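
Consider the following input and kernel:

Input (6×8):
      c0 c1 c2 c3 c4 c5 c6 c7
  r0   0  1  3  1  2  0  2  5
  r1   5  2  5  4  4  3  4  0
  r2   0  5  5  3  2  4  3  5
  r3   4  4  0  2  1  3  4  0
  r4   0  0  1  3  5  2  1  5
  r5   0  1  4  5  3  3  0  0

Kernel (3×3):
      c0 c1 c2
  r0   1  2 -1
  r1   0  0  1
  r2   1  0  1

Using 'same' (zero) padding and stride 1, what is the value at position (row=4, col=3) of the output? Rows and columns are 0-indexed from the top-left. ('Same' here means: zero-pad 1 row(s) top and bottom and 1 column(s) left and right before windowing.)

The receptive field on the zero-padded input at this output position is [0 2 1 / 1 3 5 / 4 5 3]. Elementwise product with the kernel and sum: 0·1 + 2·2 + 1·-1 + 5·1 + 4·1 + 3·1.

15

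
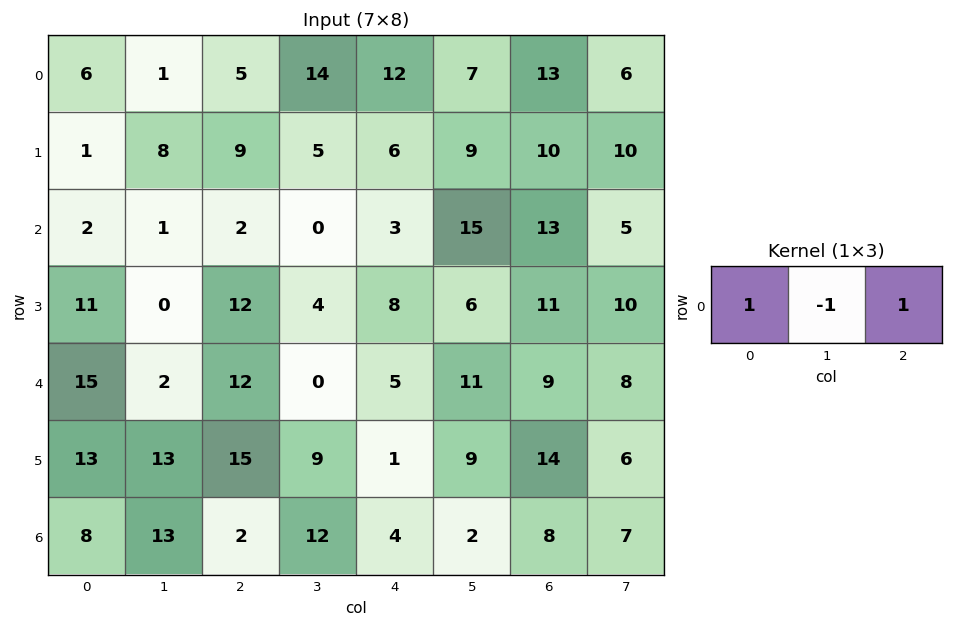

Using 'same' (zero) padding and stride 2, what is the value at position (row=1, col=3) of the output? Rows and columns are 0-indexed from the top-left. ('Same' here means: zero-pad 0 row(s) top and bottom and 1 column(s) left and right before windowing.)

The receptive field on the zero-padded input at this output position is [15 13 5]. Elementwise product with the kernel and sum: 15·1 + 13·-1 + 5·1.

7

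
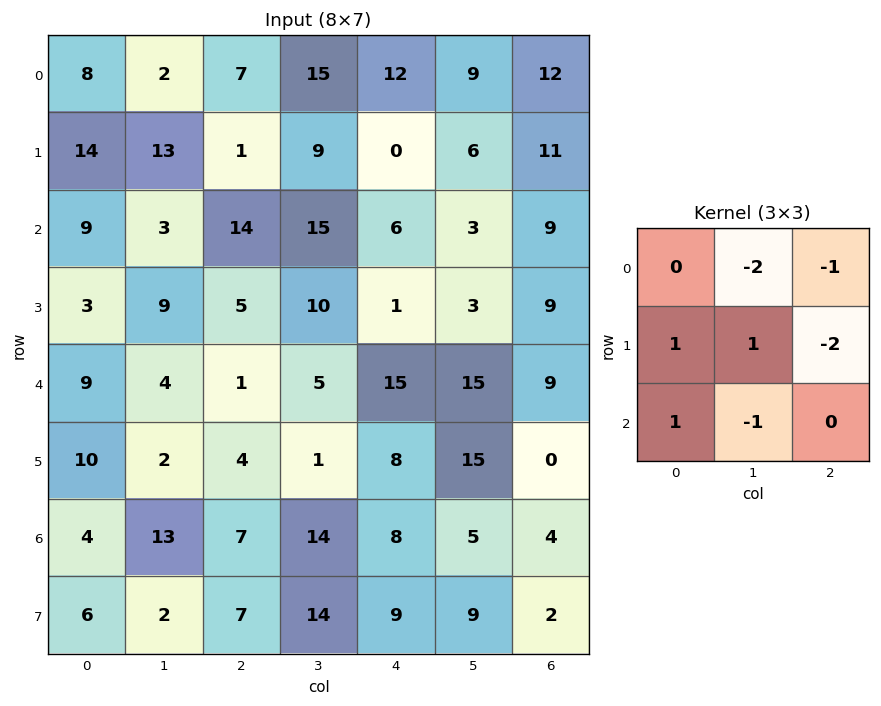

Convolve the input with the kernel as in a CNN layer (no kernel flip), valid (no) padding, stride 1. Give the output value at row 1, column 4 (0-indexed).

-34

The receptive field on the input at this output position is [0 6 11 / 6 3 9 / 1 3 9]. Elementwise product with the kernel and sum: 6·-2 + 11·-1 + 6·1 + 3·1 + 9·-2 + 1·1 + 3·-1.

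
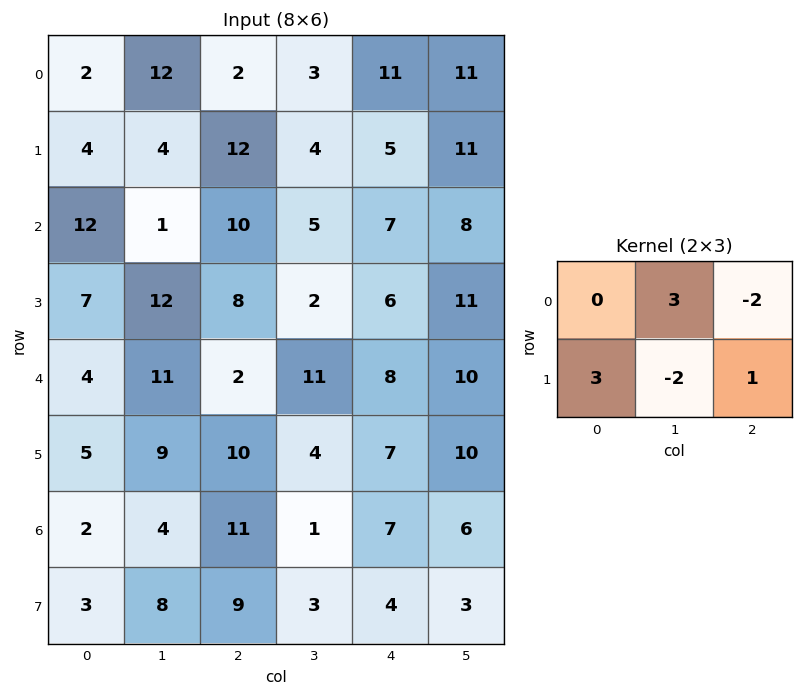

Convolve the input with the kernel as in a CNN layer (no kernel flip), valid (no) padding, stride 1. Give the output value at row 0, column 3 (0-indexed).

The receptive field on the input at this output position is [3 11 11 / 4 5 11]. Elementwise product with the kernel and sum: 11·3 + 11·-2 + 4·3 + 5·-2 + 11·1.

24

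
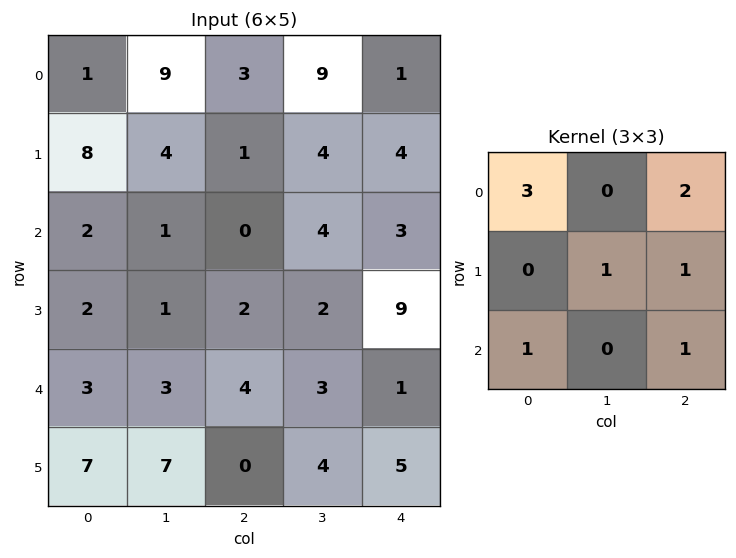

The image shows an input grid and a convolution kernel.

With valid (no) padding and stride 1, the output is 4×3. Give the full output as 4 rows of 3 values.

16 55 22
31 27 29
16 21 22
24 25 33

Output[0,0]: The receptive field on the input at this output position is [1 9 3 / 8 4 1 / 2 1 0]. Elementwise product with the kernel and sum: 1·3 + 3·2 + 4·1 + 1·1 + 2·1 + 0·1.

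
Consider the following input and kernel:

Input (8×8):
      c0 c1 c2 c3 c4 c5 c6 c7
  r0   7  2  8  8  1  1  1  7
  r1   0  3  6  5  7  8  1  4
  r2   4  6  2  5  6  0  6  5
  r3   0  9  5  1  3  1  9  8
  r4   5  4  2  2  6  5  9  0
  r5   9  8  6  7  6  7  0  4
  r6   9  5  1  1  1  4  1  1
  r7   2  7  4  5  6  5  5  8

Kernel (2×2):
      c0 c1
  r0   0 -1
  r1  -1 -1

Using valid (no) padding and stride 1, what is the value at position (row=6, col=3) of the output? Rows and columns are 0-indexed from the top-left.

The receptive field on the input at this output position is [1 1 / 5 6]. Elementwise product with the kernel and sum: 1·-1 + 5·-1 + 6·-1.

-12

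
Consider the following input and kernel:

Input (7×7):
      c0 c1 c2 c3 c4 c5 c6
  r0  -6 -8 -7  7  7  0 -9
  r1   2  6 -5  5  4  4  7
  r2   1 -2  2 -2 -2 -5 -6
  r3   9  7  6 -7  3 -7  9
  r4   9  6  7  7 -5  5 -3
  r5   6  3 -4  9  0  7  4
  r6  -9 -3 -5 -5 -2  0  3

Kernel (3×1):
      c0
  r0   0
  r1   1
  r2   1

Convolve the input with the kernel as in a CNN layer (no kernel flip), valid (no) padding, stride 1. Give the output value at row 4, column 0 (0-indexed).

-3

The receptive field on the input at this output position is [9 / 6 / -9]. Elementwise product with the kernel and sum: 6·1 + -9·1.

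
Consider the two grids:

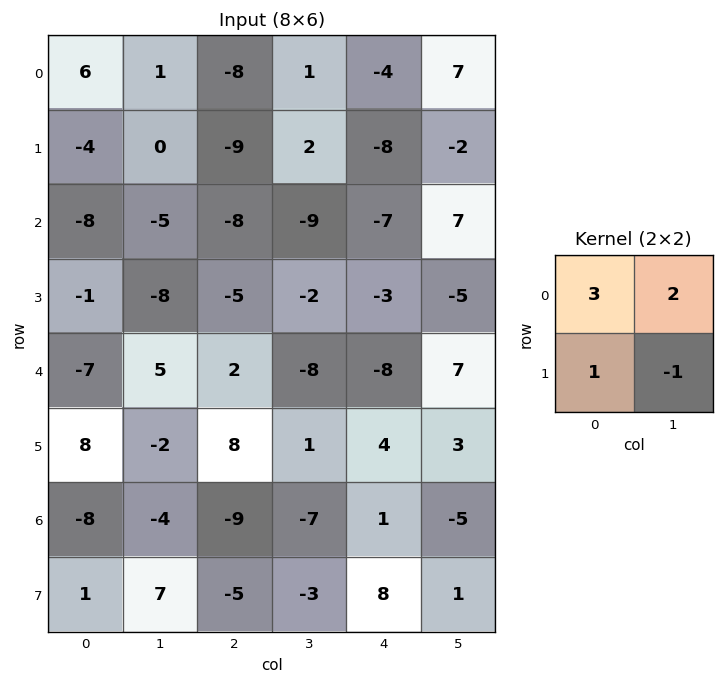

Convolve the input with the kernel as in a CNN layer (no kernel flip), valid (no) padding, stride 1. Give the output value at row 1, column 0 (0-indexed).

The receptive field on the input at this output position is [-4 0 / -8 -5]. Elementwise product with the kernel and sum: -4·3 + 0·2 + -8·1 + -5·-1.

-15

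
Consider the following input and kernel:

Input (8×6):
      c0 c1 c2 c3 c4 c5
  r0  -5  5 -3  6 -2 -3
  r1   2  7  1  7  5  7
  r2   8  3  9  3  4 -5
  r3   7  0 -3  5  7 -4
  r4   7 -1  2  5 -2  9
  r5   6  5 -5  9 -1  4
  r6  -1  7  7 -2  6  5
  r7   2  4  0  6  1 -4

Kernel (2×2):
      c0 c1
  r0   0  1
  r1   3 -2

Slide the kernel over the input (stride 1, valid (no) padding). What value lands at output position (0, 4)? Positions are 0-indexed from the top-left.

The receptive field on the input at this output position is [-2 -3 / 5 7]. Elementwise product with the kernel and sum: -3·1 + 5·3 + 7·-2.

-2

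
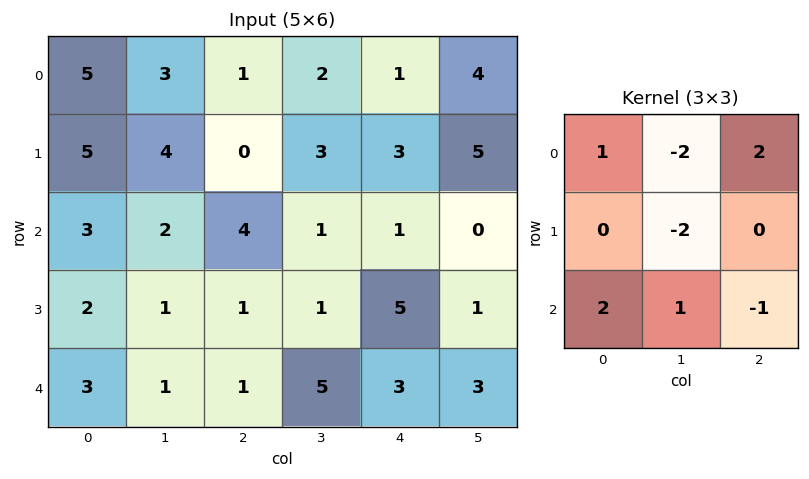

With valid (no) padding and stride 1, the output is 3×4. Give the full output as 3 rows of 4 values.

-3 12 1 5
-3 4 -4 11
11 -8 6 -1

Output[0,0]: The receptive field on the input at this output position is [5 3 1 / 5 4 0 / 3 2 4]. Elementwise product with the kernel and sum: 5·1 + 3·-2 + 1·2 + 4·-2 + 3·2 + 2·1 + 4·-1.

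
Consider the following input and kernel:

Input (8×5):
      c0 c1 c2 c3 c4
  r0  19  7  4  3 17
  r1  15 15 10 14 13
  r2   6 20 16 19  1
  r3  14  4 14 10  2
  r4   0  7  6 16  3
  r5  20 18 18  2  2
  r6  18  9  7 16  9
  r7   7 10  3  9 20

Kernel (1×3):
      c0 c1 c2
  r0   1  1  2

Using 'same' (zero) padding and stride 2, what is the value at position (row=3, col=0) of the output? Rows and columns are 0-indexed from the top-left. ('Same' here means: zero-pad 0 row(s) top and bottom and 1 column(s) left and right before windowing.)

The receptive field on the zero-padded input at this output position is [0 18 9]. Elementwise product with the kernel and sum: 0·1 + 18·1 + 9·2.

36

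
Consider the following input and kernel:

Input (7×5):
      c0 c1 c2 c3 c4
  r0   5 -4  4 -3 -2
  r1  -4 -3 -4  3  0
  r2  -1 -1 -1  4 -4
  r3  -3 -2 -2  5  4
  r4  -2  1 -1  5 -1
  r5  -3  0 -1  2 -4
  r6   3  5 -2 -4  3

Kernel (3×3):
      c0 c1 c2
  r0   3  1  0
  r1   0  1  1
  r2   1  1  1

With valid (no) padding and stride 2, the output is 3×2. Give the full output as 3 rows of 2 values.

Output[0,0]: The receptive field on the input at this output position is [5 -4 4 / -4 -3 -4 / -1 -1 -1]. Elementwise product with the kernel and sum: 5·3 + -4·1 + -3·1 + -4·1 + -1·1 + -1·1 + -1·1.

1 11
-10 13
0 -3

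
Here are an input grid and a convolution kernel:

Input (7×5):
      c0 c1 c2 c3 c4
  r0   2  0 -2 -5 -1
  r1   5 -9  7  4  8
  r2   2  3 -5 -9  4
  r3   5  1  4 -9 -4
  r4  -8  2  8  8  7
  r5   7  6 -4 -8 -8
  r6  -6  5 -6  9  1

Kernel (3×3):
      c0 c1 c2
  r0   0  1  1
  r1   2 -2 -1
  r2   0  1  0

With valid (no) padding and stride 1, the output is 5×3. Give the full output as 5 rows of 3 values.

22 -48 -17
2 40 7
4 -3 33
-17 -29 -28
21 38 40

Output[0,0]: The receptive field on the input at this output position is [2 0 -2 / 5 -9 7 / 2 3 -5]. Elementwise product with the kernel and sum: 0·1 + -2·1 + 5·2 + -9·-2 + 7·-1 + 3·1.
Output[0,1]: The receptive field on the input at this output position is [0 -2 -5 / -9 7 4 / 3 -5 -9]. Elementwise product with the kernel and sum: -2·1 + -5·1 + -9·2 + 7·-2 + 4·-1 + -5·1.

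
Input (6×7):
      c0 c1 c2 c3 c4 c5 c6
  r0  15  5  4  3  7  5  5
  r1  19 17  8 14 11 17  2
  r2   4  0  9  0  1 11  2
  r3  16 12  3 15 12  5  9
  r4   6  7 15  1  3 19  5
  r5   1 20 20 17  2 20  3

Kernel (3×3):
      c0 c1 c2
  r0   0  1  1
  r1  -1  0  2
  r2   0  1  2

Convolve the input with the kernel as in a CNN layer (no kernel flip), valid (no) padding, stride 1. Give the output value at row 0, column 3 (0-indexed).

The receptive field on the input at this output position is [3 7 5 / 14 11 17 / 0 1 11]. Elementwise product with the kernel and sum: 7·1 + 5·1 + 14·-1 + 17·2 + 1·1 + 11·2.

55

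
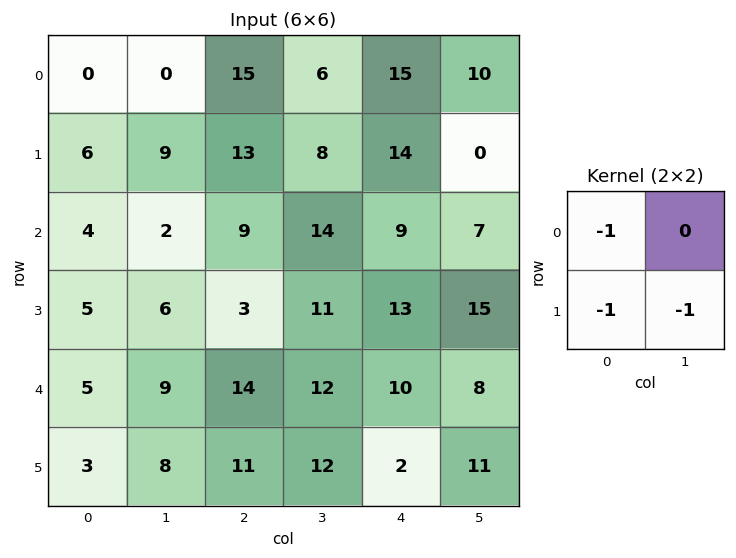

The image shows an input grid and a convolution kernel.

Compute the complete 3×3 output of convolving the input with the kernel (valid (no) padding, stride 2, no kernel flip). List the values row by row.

Output[0,0]: The receptive field on the input at this output position is [0 0 / 6 9]. Elementwise product with the kernel and sum: 0·-1 + 6·-1 + 9·-1.

-15 -36 -29
-15 -23 -37
-16 -37 -23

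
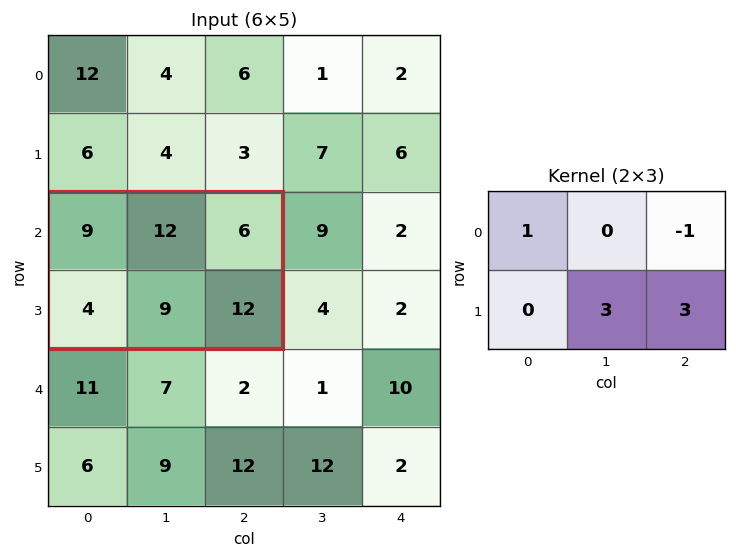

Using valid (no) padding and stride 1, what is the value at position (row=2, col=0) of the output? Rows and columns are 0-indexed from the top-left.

66

The receptive field on the input at this output position is [9 12 6 / 4 9 12]. Elementwise product with the kernel and sum: 9·1 + 6·-1 + 9·3 + 12·3.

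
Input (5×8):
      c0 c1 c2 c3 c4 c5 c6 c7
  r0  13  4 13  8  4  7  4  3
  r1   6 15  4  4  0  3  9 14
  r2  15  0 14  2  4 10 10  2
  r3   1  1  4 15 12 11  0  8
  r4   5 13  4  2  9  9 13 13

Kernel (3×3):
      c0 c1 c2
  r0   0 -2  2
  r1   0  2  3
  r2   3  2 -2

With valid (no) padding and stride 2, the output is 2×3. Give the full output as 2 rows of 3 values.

Output[0,0]: The receptive field on the input at this output position is [13 4 13 / 6 15 4 / 15 0 14]. Elementwise product with the kernel and sum: 4·-2 + 13·2 + 15·2 + 4·3 + 15·3 + 0·2 + 14·-2.
Output[0,1]: The receptive field on the input at this output position is [13 8 4 / 4 4 0 / 14 2 4]. Elementwise product with the kernel and sum: 8·-2 + 4·2 + 4·2 + 0·3 + 14·3 + 2·2 + 4·-2.

77 38 39
75 68 41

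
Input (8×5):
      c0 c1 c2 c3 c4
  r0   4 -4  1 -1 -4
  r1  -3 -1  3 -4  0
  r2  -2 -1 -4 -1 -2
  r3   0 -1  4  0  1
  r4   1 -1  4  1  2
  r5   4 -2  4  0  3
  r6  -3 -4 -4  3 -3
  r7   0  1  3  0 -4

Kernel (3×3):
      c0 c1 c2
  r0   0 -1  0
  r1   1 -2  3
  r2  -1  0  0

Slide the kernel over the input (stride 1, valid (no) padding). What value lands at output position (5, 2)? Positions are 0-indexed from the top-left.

The receptive field on the input at this output position is [4 0 3 / -4 3 -3 / 3 0 -4]. Elementwise product with the kernel and sum: 0·-1 + -4·1 + 3·-2 + -3·3 + 3·-1.

-22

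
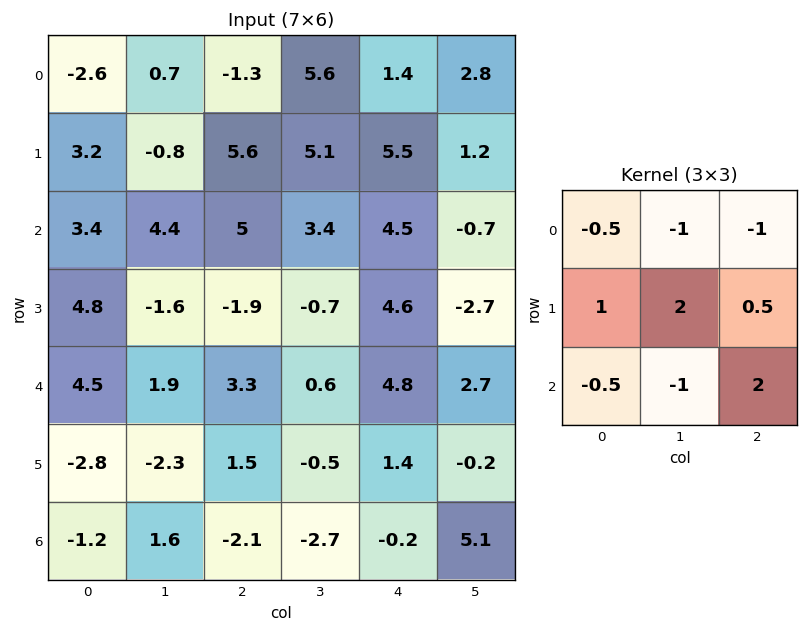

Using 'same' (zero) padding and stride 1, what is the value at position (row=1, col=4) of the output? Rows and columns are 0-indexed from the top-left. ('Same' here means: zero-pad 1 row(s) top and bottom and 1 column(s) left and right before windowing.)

2.1

The receptive field on the zero-padded input at this output position is [5.6 1.4 2.8 / 5.1 5.5 1.2 / 3.4 4.5 -0.7]. Elementwise product with the kernel and sum: 5.6·-0.5 + 1.4·-1 + 2.8·-1 + 5.1·1 + 5.5·2 + 1.2·0.5 + 3.4·-0.5 + 4.5·-1 + -0.7·2.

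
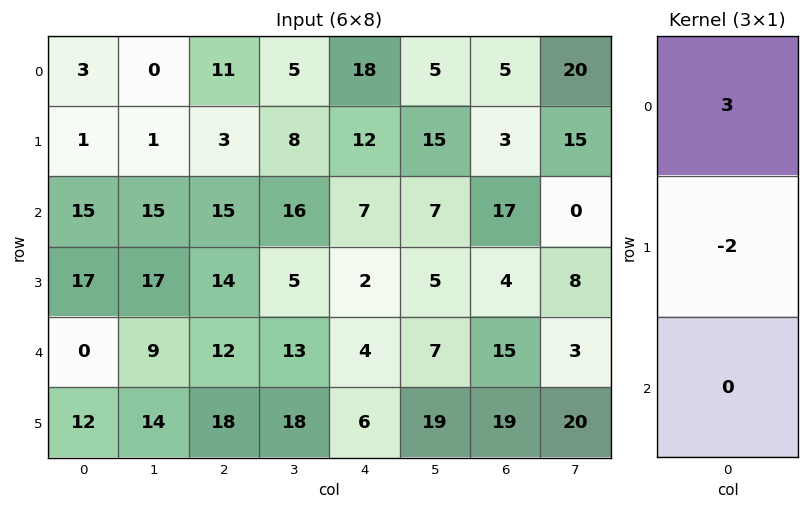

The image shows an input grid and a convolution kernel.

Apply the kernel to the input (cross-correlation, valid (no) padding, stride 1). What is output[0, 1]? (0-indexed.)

The receptive field on the input at this output position is [0 / 1 / 15]. Elementwise product with the kernel and sum: 0·3 + 1·-2.

-2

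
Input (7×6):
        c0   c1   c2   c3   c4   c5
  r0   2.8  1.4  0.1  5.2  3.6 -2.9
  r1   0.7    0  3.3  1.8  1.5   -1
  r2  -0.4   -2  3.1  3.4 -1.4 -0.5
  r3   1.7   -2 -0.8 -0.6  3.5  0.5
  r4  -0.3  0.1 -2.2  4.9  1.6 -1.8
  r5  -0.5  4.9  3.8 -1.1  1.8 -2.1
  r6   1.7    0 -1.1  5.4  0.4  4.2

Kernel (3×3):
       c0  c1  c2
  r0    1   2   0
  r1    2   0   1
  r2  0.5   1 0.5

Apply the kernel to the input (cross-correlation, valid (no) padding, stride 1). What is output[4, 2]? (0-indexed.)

The receptive field on the input at this output position is [-2.2 4.9 1.6 / 3.8 -1.1 1.8 / -1.1 5.4 0.4]. Elementwise product with the kernel and sum: -2.2·1 + 4.9·2 + 3.8·2 + 1.8·1 + -1.1·0.5 + 5.4·1 + 0.4·0.5.

22.05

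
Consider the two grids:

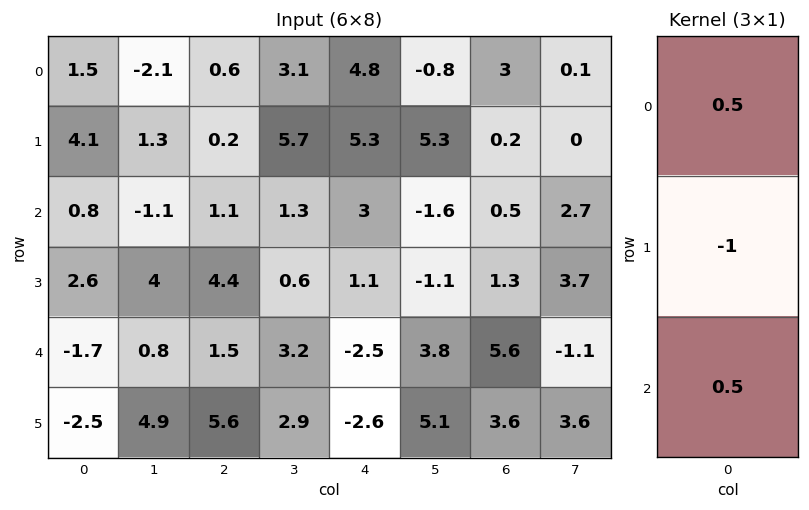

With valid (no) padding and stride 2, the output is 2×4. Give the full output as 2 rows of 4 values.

-2.95 0.65 -1.4 1.55
-3.05 -3.1 -0.85 1.75

Output[0,0]: The receptive field on the input at this output position is [1.5 / 4.1 / 0.8]. Elementwise product with the kernel and sum: 1.5·0.5 + 4.1·-1 + 0.8·0.5.
Output[0,1]: The receptive field on the input at this output position is [0.6 / 0.2 / 1.1]. Elementwise product with the kernel and sum: 0.6·0.5 + 0.2·-1 + 1.1·0.5.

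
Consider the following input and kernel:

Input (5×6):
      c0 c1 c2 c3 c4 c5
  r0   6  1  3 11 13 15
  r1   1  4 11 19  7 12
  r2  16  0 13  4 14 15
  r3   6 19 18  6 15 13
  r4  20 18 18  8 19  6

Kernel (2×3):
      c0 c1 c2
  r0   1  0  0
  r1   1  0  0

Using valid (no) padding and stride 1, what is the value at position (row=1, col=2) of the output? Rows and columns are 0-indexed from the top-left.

The receptive field on the input at this output position is [11 19 7 / 13 4 14]. Elementwise product with the kernel and sum: 11·1 + 13·1.

24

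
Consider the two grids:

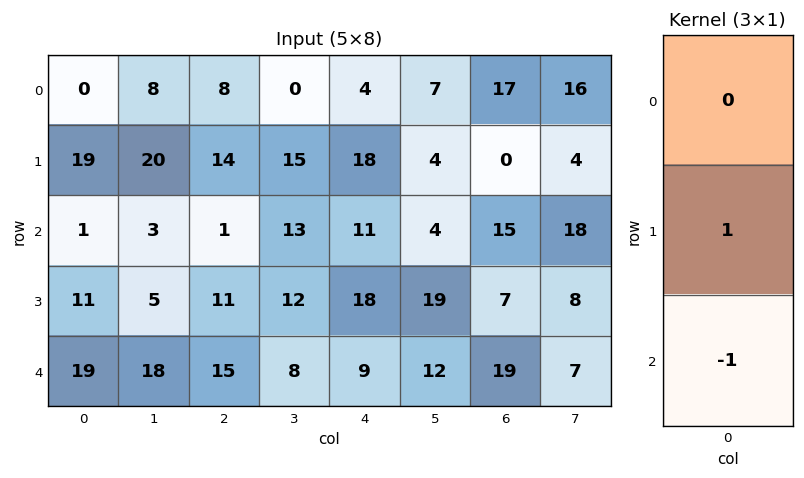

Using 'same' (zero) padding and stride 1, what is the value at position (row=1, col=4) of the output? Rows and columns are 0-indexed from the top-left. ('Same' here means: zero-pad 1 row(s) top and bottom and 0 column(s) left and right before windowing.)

7

The receptive field on the zero-padded input at this output position is [4 / 18 / 11]. Elementwise product with the kernel and sum: 18·1 + 11·-1.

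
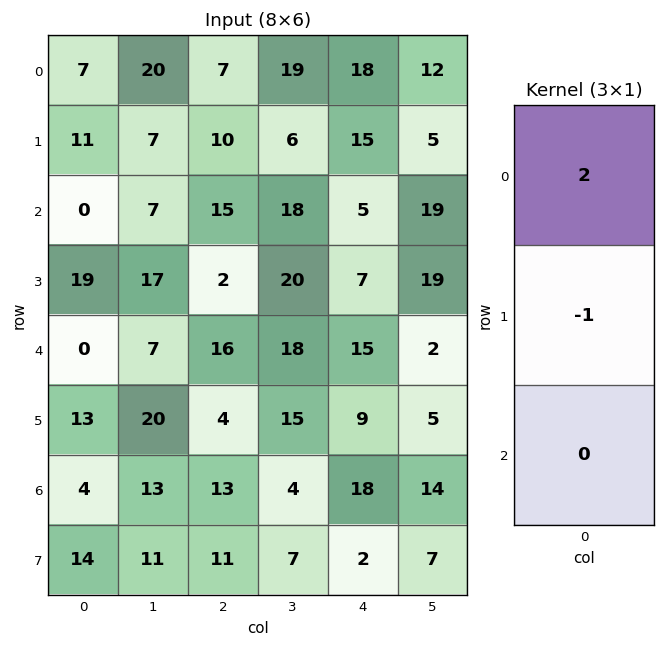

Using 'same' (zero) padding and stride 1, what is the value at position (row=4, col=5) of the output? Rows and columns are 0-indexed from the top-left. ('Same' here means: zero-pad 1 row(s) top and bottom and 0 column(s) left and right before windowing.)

36

The receptive field on the zero-padded input at this output position is [19 / 2 / 5]. Elementwise product with the kernel and sum: 19·2 + 2·-1.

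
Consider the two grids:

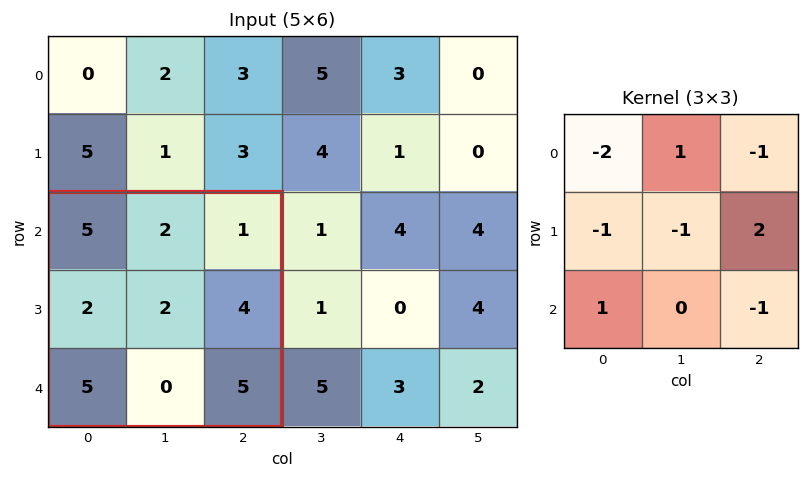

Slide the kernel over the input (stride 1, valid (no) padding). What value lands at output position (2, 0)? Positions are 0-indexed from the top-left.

The receptive field on the input at this output position is [5 2 1 / 2 2 4 / 5 0 5]. Elementwise product with the kernel and sum: 5·-2 + 2·1 + 1·-1 + 2·-1 + 2·-1 + 4·2 + 5·1 + 5·-1.

-5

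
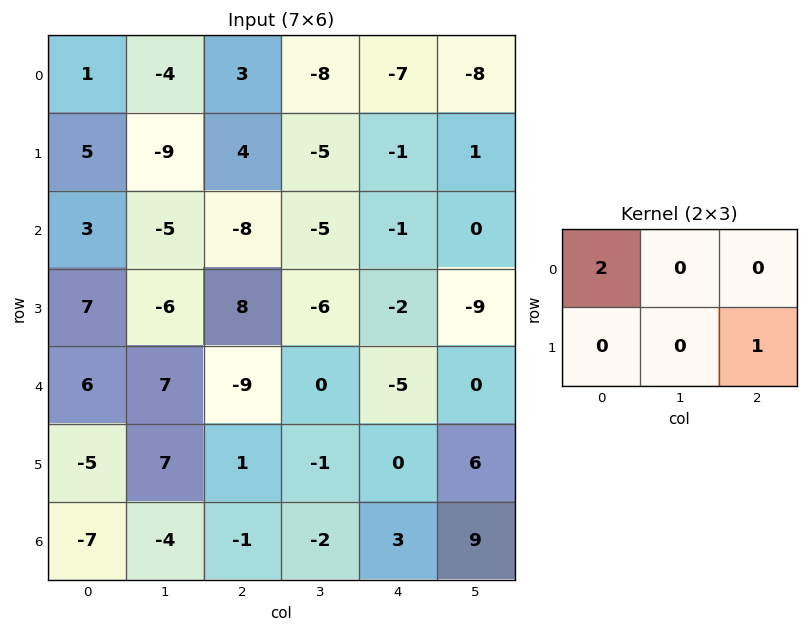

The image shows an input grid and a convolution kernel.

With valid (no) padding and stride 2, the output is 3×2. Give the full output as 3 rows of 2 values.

6 5
14 -18
13 -18

Output[0,0]: The receptive field on the input at this output position is [1 -4 3 / 5 -9 4]. Elementwise product with the kernel and sum: 1·2 + 4·1.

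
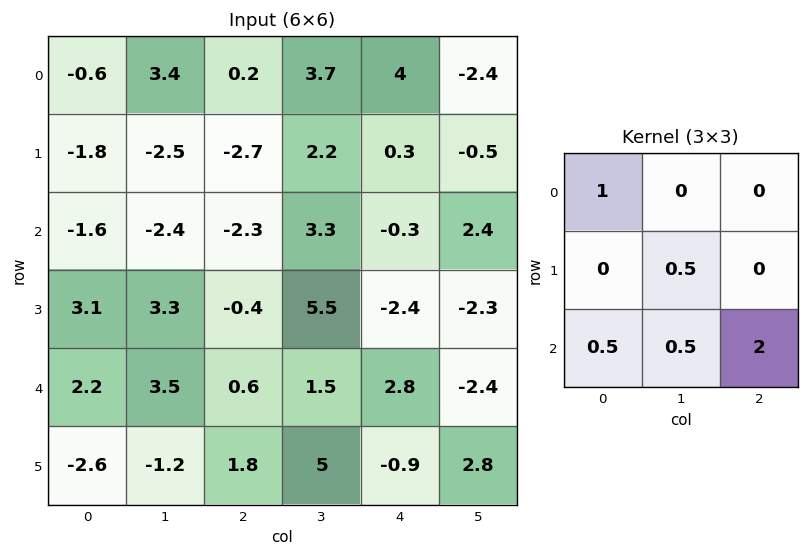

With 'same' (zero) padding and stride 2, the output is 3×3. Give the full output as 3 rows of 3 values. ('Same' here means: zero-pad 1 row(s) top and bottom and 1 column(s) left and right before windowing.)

-6.2 1.9 2.25
7.35 8.8 -1
-2.6 13.9 14.55

Output[0,0]: The receptive field on the zero-padded input at this output position is [0 0 0 / 0 -0.6 3.4 / 0 -1.8 -2.5]. Elementwise product with the kernel and sum: 0·1 + -0.6·0.5 + 0·0.5 + -1.8·0.5 + -2.5·2.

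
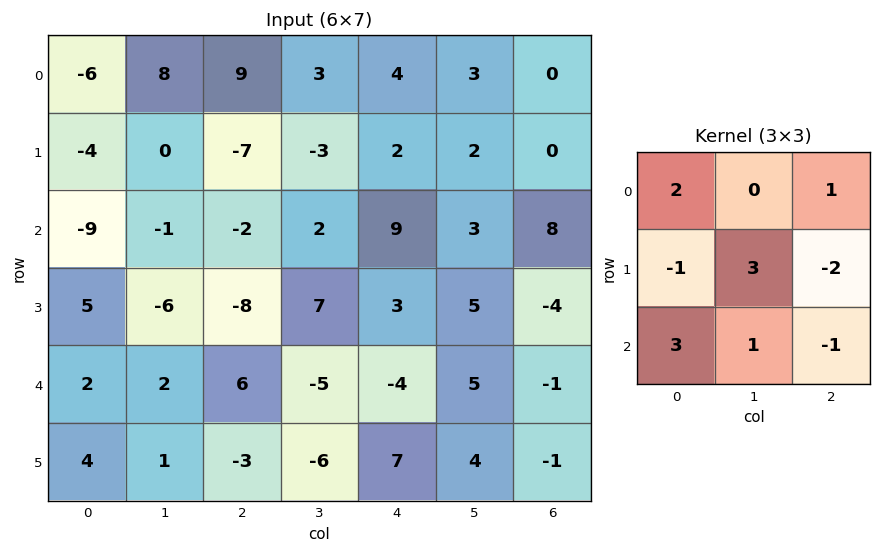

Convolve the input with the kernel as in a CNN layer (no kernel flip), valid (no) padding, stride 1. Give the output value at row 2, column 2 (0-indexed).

The receptive field on the input at this output position is [-2 2 9 / -8 7 3 / 6 -5 -4]. Elementwise product with the kernel and sum: -2·2 + 9·1 + -8·-1 + 7·3 + 3·-2 + 6·3 + -5·1 + -4·-1.

45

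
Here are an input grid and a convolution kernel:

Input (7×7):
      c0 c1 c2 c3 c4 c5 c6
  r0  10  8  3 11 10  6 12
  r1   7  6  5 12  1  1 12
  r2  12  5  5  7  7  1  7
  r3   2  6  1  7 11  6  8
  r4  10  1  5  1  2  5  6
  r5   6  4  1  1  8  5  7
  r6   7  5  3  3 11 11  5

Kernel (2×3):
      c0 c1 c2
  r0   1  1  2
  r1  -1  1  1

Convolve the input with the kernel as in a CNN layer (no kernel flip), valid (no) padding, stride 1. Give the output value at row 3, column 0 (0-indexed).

The receptive field on the input at this output position is [2 6 1 / 10 1 5]. Elementwise product with the kernel and sum: 2·1 + 6·1 + 1·2 + 10·-1 + 1·1 + 5·1.

6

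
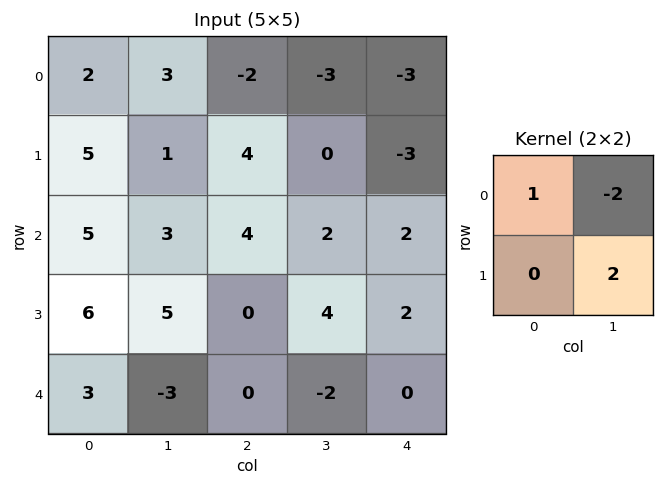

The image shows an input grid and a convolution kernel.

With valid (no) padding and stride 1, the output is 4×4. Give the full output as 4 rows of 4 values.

-2 15 4 -3
9 1 8 10
9 -5 8 2
-10 5 -12 0

Output[0,0]: The receptive field on the input at this output position is [2 3 / 5 1]. Elementwise product with the kernel and sum: 2·1 + 3·-2 + 1·2.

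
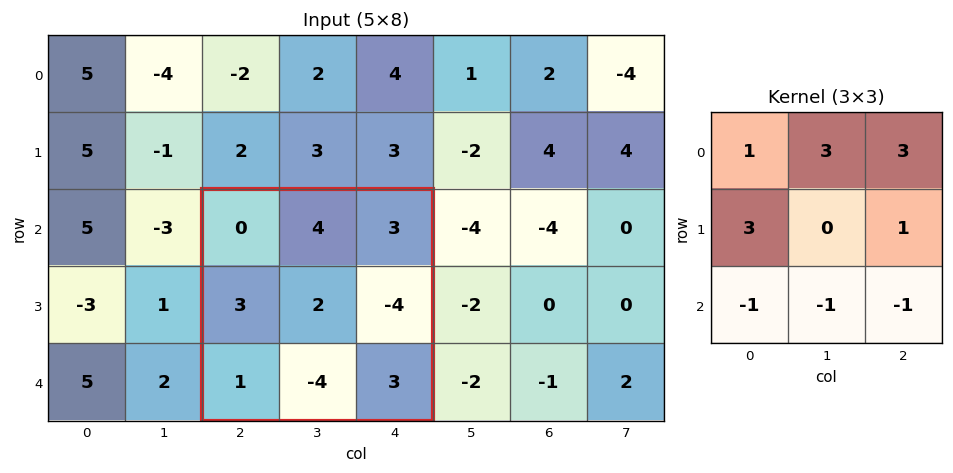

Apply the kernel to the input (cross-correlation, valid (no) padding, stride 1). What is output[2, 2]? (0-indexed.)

26

The receptive field on the input at this output position is [0 4 3 / 3 2 -4 / 1 -4 3]. Elementwise product with the kernel and sum: 0·1 + 4·3 + 3·3 + 3·3 + -4·1 + 1·-1 + -4·-1 + 3·-1.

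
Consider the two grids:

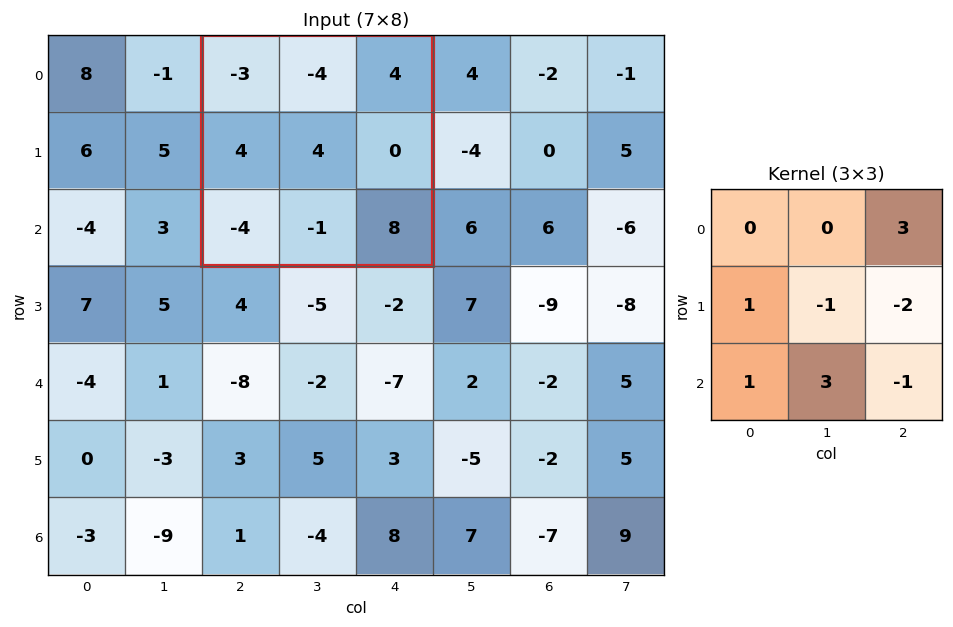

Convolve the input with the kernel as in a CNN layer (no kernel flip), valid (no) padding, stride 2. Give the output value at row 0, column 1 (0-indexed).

-3

The receptive field on the input at this output position is [-3 -4 4 / 4 4 0 / -4 -1 8]. Elementwise product with the kernel and sum: 4·3 + 4·1 + 4·-1 + 0·-2 + -4·1 + -1·3 + 8·-1.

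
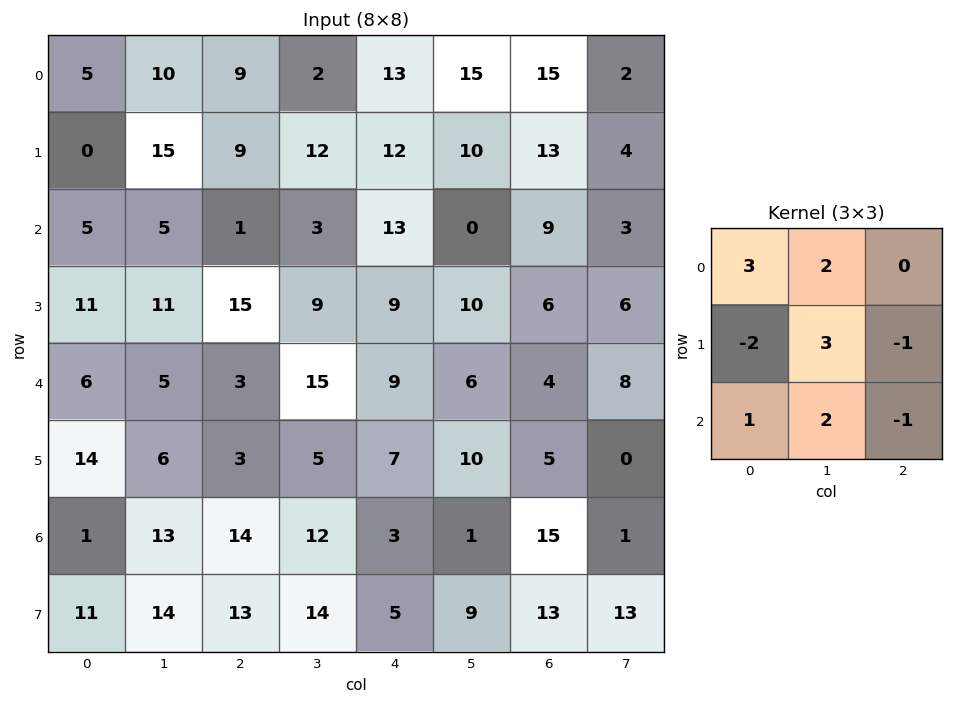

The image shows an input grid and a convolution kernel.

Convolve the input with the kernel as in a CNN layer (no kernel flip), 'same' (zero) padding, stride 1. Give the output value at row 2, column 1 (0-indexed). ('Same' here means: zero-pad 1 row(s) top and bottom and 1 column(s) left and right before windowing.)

The receptive field on the zero-padded input at this output position is [0 15 9 / 5 5 1 / 11 11 15]. Elementwise product with the kernel and sum: 0·3 + 15·2 + 5·-2 + 5·3 + 1·-1 + 11·1 + 11·2 + 15·-1.

52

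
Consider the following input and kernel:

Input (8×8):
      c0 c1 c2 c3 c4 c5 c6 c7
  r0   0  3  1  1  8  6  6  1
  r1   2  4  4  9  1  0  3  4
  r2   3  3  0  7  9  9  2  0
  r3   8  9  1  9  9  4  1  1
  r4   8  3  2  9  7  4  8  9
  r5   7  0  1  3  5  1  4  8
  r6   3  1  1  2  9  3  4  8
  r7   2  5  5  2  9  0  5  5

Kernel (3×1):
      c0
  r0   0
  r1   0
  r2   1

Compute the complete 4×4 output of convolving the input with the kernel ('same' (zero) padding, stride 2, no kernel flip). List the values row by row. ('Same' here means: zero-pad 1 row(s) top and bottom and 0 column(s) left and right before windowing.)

2 4 1 3
8 1 9 1
7 1 5 4
2 5 9 5

Output[0,0]: The receptive field on the zero-padded input at this output position is [0 / 0 / 2]. Elementwise product with the kernel and sum: 2·1.
Output[0,1]: The receptive field on the zero-padded input at this output position is [0 / 1 / 4]. Elementwise product with the kernel and sum: 4·1.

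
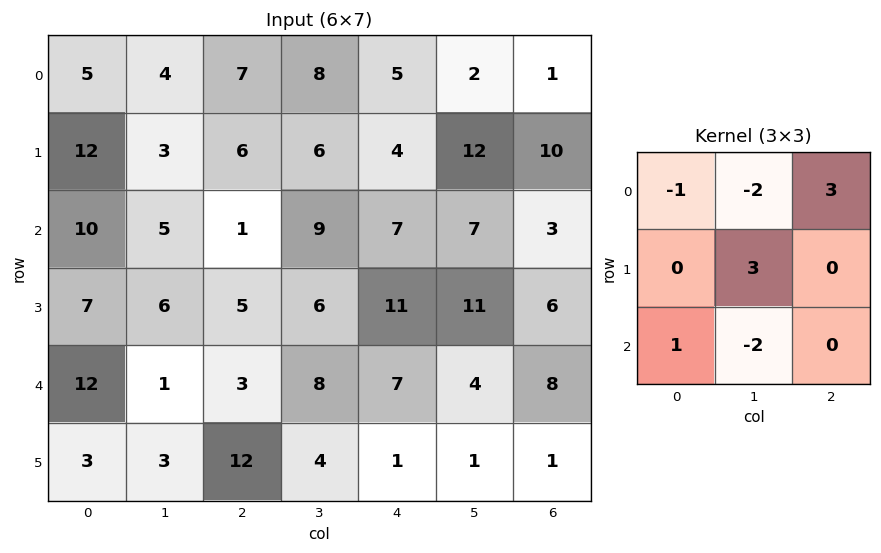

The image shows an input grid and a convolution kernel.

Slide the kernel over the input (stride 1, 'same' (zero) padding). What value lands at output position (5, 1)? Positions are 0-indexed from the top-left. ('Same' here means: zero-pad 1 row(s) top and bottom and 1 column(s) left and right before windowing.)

The receptive field on the zero-padded input at this output position is [12 1 3 / 3 3 12 / 0 0 0]. Elementwise product with the kernel and sum: 12·-1 + 1·-2 + 3·3 + 3·3 + 0·1 + 0·-2.

4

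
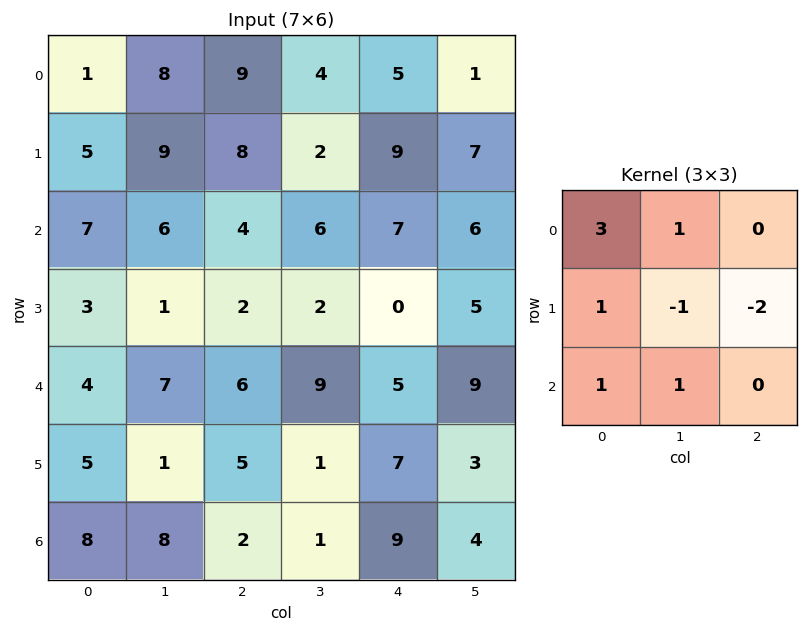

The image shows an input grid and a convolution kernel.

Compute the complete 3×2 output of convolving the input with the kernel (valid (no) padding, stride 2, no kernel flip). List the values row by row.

Output[0,0]: The receptive field on the input at this output position is [1 8 9 / 5 9 8 / 7 6 4]. Elementwise product with the kernel and sum: 1·3 + 8·1 + 5·1 + 9·-1 + 8·-2 + 7·1 + 6·1.
Output[0,1]: The receptive field on the input at this output position is [9 4 5 / 8 2 9 / 4 6 7]. Elementwise product with the kernel and sum: 9·3 + 4·1 + 8·1 + 2·-1 + 9·-2 + 4·1 + 6·1.

4 29
36 33
29 20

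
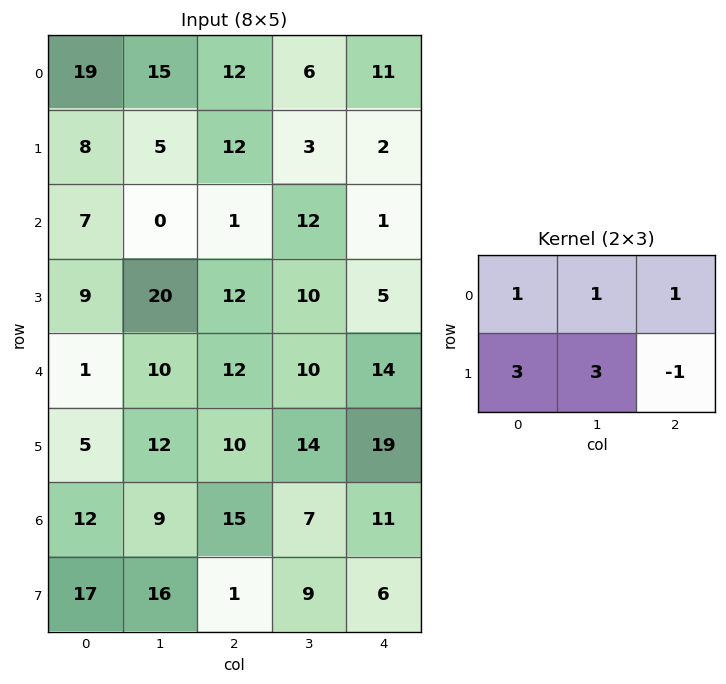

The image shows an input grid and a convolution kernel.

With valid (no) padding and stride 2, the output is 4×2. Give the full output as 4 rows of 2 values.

73 72
83 75
64 89
134 57

Output[0,0]: The receptive field on the input at this output position is [19 15 12 / 8 5 12]. Elementwise product with the kernel and sum: 19·1 + 15·1 + 12·1 + 8·3 + 5·3 + 12·-1.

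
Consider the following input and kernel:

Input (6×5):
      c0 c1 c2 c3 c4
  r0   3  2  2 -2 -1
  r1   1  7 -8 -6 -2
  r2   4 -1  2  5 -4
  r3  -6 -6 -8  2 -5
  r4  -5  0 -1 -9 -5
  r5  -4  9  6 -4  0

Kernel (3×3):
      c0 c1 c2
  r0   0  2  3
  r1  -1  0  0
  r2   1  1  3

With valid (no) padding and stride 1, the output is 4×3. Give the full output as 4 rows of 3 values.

Output[0,0]: The receptive field on the input at this output position is [3 2 2 / 1 7 -8 / 4 -1 2]. Elementwise product with the kernel and sum: 2·2 + 2·3 + 1·-1 + 4·1 + -1·1 + 2·3.
Output[0,1]: The receptive field on the input at this output position is [2 2 -2 / 7 -8 -6 / -1 2 5]. Elementwise product with the kernel and sum: 2·2 + -2·3 + 7·-1 + -1·1 + 2·1 + 5·3.

18 7 -4
-50 -41 -41
2 -3 -19
-8 -7 -8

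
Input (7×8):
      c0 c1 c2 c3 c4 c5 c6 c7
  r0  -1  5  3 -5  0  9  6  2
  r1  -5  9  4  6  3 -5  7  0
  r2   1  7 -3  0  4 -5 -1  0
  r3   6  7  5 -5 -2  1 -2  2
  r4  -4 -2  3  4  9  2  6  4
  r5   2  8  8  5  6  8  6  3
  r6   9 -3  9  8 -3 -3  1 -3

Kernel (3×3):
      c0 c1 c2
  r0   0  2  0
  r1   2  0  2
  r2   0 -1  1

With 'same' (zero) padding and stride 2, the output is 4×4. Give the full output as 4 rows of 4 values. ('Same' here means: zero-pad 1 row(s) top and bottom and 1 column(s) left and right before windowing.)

24 2 0 15
5 12 -1 8
14 11 10 5
-2 26 22 0

Output[0,0]: The receptive field on the zero-padded input at this output position is [0 0 0 / 0 -1 5 / 0 -5 9]. Elementwise product with the kernel and sum: 0·2 + 0·2 + 5·2 + -5·-1 + 9·1.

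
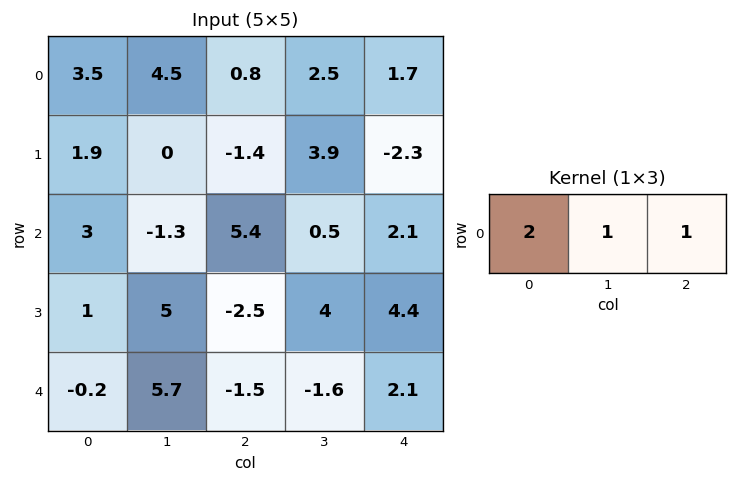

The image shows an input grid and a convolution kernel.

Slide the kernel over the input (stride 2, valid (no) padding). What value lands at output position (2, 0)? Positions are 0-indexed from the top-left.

3.8

The receptive field on the input at this output position is [-0.2 5.7 -1.5]. Elementwise product with the kernel and sum: -0.2·2 + 5.7·1 + -1.5·1.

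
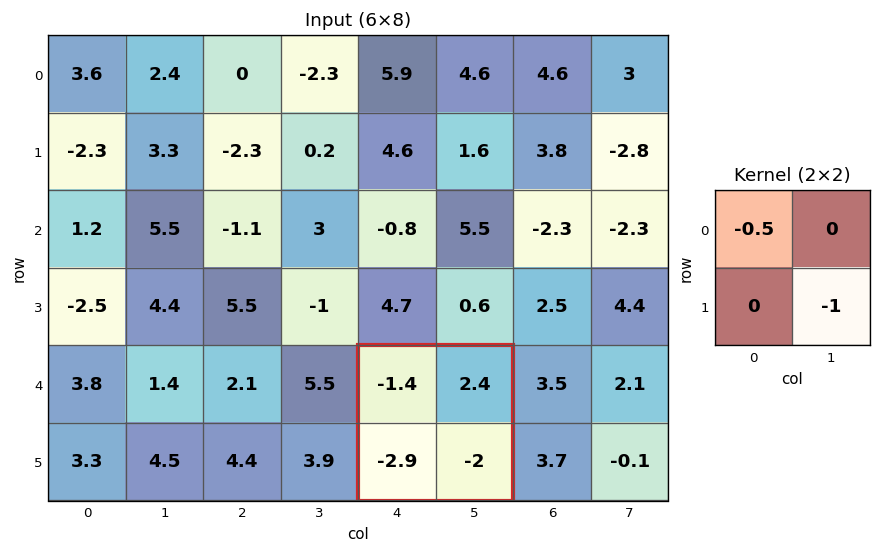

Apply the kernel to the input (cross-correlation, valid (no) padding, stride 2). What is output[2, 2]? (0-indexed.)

2.7

The receptive field on the input at this output position is [-1.4 2.4 / -2.9 -2]. Elementwise product with the kernel and sum: -1.4·-0.5 + -2·-1.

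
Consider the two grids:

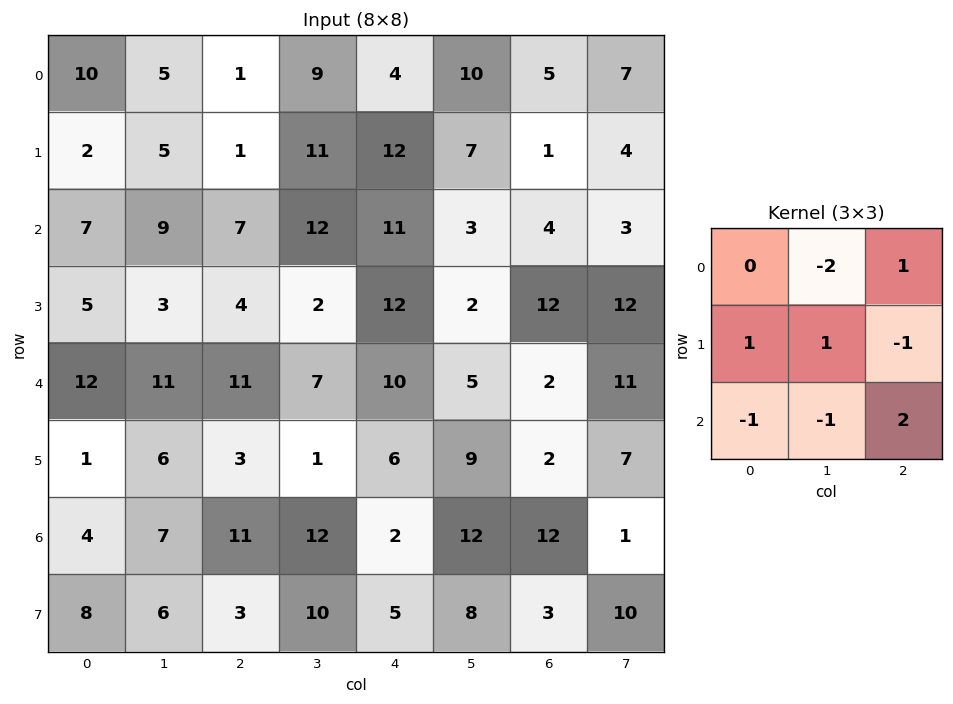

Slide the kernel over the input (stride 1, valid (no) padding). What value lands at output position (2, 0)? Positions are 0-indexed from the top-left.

The receptive field on the input at this output position is [7 9 7 / 5 3 4 / 12 11 11]. Elementwise product with the kernel and sum: 9·-2 + 7·1 + 5·1 + 3·1 + 4·-1 + 12·-1 + 11·-1 + 11·2.

-8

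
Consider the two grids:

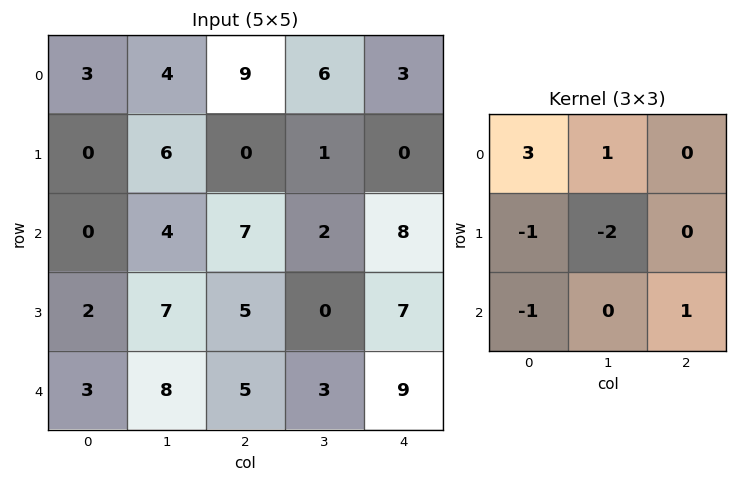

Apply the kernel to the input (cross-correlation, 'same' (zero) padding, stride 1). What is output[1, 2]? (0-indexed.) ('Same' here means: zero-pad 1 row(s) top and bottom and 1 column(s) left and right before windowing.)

The receptive field on the zero-padded input at this output position is [4 9 6 / 6 0 1 / 4 7 2]. Elementwise product with the kernel and sum: 4·3 + 9·1 + 6·-1 + 0·-2 + 4·-1 + 2·1.

13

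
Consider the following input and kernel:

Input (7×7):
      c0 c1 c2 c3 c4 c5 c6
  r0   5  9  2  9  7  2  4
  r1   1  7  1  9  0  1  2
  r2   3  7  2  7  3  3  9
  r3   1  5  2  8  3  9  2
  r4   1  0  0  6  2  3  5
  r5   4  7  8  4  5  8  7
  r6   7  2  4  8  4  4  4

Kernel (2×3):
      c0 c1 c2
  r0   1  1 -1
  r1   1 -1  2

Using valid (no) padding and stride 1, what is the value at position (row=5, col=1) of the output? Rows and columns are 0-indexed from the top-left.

25

The receptive field on the input at this output position is [7 8 4 / 2 4 8]. Elementwise product with the kernel and sum: 7·1 + 8·1 + 4·-1 + 2·1 + 4·-1 + 8·2.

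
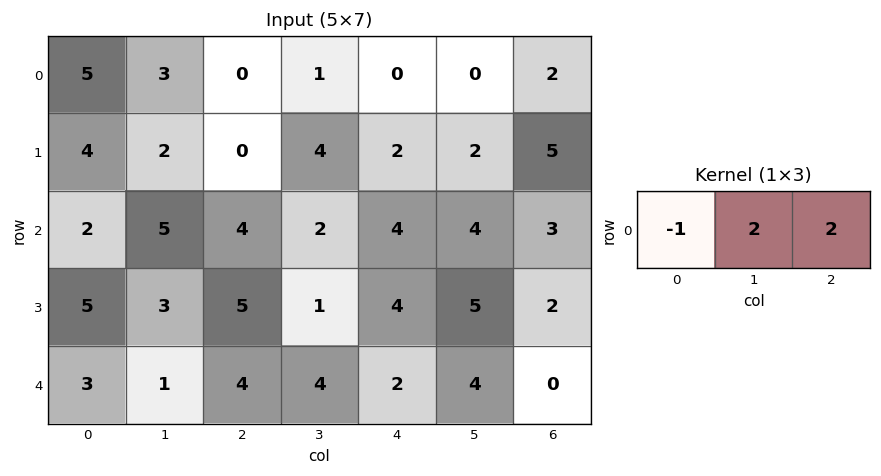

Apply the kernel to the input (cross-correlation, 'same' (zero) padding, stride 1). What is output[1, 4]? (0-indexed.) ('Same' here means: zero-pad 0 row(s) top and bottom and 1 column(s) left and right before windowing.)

4

The receptive field on the zero-padded input at this output position is [4 2 2]. Elementwise product with the kernel and sum: 4·-1 + 2·2 + 2·2.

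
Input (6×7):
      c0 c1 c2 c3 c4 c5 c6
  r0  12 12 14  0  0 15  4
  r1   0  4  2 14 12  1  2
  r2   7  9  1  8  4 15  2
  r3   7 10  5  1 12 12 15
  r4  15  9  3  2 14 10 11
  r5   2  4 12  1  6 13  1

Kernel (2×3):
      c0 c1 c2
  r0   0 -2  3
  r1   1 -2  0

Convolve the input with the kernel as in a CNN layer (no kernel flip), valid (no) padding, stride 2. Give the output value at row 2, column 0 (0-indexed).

The receptive field on the input at this output position is [15 9 3 / 2 4 12]. Elementwise product with the kernel and sum: 9·-2 + 3·3 + 2·1 + 4·-2.

-15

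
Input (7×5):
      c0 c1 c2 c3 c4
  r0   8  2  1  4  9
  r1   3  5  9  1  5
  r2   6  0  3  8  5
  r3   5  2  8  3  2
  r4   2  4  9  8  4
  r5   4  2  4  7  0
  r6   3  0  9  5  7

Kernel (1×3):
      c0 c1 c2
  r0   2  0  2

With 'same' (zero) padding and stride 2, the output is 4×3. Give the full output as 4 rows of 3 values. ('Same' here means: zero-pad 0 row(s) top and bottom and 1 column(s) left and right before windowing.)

4 12 8
0 16 16
8 24 16
0 10 10

Output[0,0]: The receptive field on the zero-padded input at this output position is [0 8 2]. Elementwise product with the kernel and sum: 0·2 + 2·2.
Output[0,1]: The receptive field on the zero-padded input at this output position is [2 1 4]. Elementwise product with the kernel and sum: 2·2 + 4·2.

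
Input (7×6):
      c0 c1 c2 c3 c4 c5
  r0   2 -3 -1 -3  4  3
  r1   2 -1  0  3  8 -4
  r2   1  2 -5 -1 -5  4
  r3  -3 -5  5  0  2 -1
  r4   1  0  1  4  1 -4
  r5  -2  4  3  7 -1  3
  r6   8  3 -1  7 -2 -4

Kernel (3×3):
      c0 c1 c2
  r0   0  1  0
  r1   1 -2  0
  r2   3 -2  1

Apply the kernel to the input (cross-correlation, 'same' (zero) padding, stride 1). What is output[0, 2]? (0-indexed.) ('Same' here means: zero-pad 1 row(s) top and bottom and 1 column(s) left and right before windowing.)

The receptive field on the zero-padded input at this output position is [0 0 0 / -3 -1 -3 / -1 0 3]. Elementwise product with the kernel and sum: 0·1 + -3·1 + -1·-2 + -1·3 + 0·-2 + 3·1.

-1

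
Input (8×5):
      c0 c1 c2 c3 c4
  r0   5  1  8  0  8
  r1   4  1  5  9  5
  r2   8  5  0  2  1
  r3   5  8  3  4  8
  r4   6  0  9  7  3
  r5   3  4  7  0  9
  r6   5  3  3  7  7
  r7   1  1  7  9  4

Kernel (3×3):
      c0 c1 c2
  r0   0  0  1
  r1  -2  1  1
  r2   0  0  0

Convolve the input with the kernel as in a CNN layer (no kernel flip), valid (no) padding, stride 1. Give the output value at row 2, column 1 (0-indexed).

The receptive field on the input at this output position is [5 0 2 / 8 3 4 / 0 9 7]. Elementwise product with the kernel and sum: 2·1 + 8·-2 + 3·1 + 4·1.

-7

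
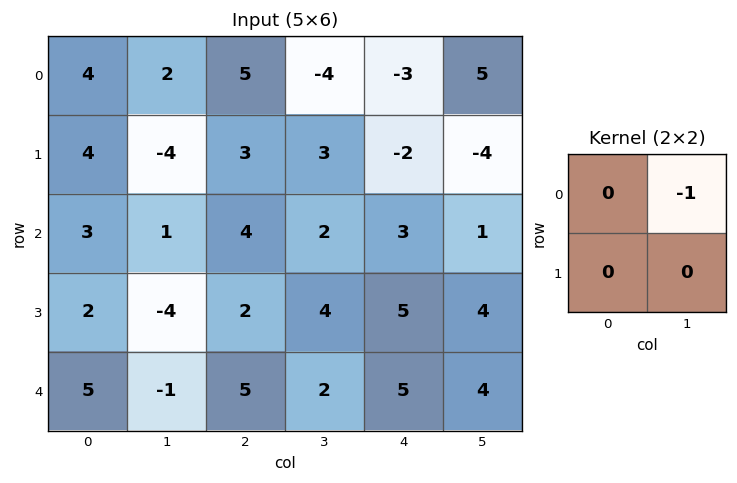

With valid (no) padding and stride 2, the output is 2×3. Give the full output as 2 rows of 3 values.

-2 4 -5
-1 -2 -1

Output[0,0]: The receptive field on the input at this output position is [4 2 / 4 -4]. Elementwise product with the kernel and sum: 2·-1.
Output[0,1]: The receptive field on the input at this output position is [5 -4 / 3 3]. Elementwise product with the kernel and sum: -4·-1.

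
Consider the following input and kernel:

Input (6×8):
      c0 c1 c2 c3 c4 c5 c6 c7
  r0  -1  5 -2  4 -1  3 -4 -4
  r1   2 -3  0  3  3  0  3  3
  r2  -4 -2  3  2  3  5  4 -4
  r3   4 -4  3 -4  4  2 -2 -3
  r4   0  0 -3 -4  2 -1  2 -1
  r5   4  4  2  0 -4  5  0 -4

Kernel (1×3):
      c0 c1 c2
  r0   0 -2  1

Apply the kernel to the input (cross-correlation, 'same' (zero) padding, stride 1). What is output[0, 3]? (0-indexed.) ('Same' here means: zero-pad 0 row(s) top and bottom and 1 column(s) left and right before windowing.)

The receptive field on the zero-padded input at this output position is [-2 4 -1]. Elementwise product with the kernel and sum: 4·-2 + -1·1.

-9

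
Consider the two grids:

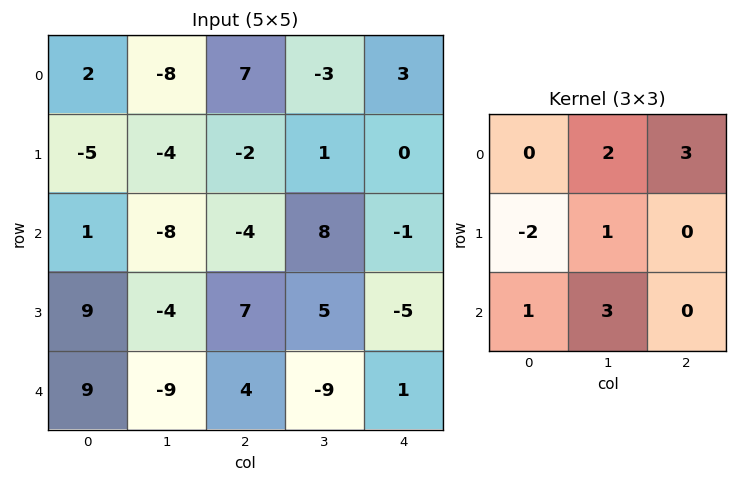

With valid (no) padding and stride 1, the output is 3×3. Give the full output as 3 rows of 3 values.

-12 -9 28
-27 28 40
-68 34 -19

Output[0,0]: The receptive field on the input at this output position is [2 -8 7 / -5 -4 -2 / 1 -8 -4]. Elementwise product with the kernel and sum: -8·2 + 7·3 + -5·-2 + -4·1 + 1·1 + -8·3.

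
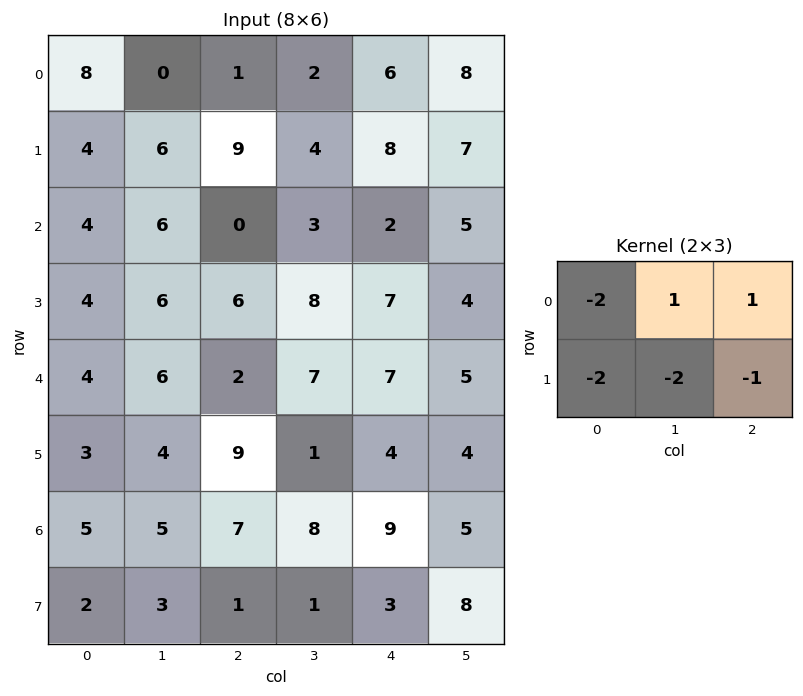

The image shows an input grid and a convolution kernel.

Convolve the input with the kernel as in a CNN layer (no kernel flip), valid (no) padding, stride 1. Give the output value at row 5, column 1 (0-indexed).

The receptive field on the input at this output position is [4 9 1 / 5 7 8]. Elementwise product with the kernel and sum: 4·-2 + 9·1 + 1·1 + 5·-2 + 7·-2 + 8·-1.

-30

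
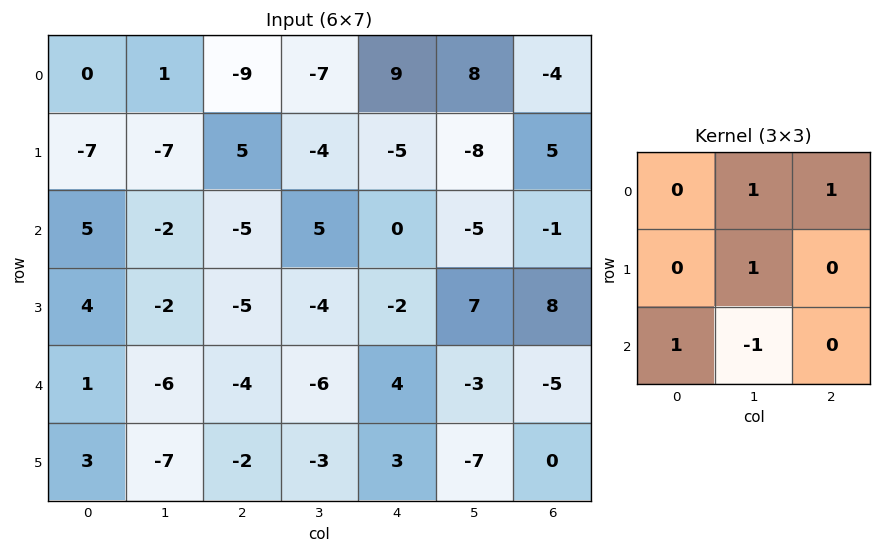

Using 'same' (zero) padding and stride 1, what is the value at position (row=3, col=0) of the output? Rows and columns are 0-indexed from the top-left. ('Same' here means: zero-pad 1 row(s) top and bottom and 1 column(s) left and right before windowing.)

6

The receptive field on the zero-padded input at this output position is [0 5 -2 / 0 4 -2 / 0 1 -6]. Elementwise product with the kernel and sum: 5·1 + -2·1 + 4·1 + 0·1 + 1·-1.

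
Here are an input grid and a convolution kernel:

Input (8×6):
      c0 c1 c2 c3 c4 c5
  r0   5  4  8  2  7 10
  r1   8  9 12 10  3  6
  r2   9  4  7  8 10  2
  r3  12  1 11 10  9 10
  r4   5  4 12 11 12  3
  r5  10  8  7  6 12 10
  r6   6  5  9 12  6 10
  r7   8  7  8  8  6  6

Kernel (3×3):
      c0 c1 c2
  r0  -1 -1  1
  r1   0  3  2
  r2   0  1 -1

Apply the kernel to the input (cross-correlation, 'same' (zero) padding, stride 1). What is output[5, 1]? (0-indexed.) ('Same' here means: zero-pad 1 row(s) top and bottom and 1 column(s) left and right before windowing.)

37

The receptive field on the zero-padded input at this output position is [5 4 12 / 10 8 7 / 6 5 9]. Elementwise product with the kernel and sum: 5·-1 + 4·-1 + 12·1 + 8·3 + 7·2 + 5·1 + 9·-1.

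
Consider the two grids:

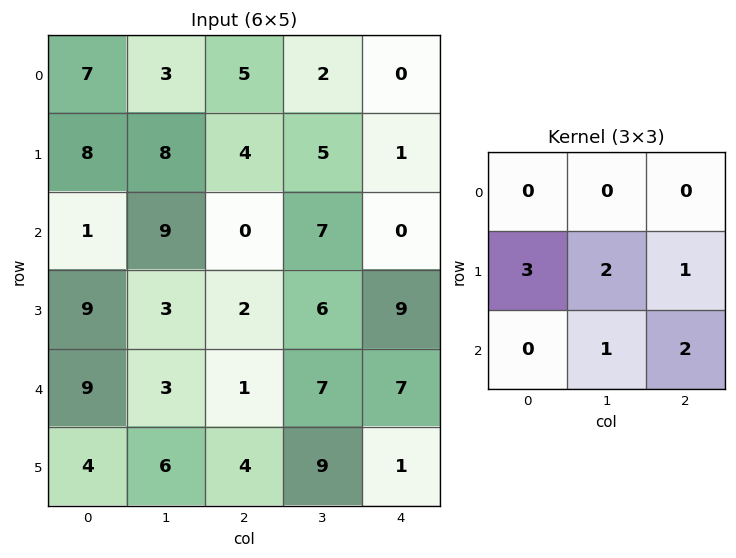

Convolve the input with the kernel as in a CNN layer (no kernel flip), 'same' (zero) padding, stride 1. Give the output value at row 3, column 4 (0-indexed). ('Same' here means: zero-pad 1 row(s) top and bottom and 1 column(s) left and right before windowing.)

The receptive field on the zero-padded input at this output position is [7 0 0 / 6 9 0 / 7 7 0]. Elementwise product with the kernel and sum: 6·3 + 9·2 + 0·1 + 7·1 + 0·2.

43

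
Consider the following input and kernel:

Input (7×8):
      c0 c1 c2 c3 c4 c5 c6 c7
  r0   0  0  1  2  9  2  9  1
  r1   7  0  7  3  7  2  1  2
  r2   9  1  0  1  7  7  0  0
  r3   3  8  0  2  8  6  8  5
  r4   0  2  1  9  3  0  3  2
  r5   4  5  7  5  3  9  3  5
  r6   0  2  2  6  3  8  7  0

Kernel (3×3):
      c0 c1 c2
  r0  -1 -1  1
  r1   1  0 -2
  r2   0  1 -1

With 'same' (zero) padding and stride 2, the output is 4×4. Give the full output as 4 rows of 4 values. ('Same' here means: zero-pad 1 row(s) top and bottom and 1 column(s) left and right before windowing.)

7 0 3 -1
-14 -7 -19 9
0 -20 -1 -15
-3 -17 -9 1

Output[0,0]: The receptive field on the zero-padded input at this output position is [0 0 0 / 0 0 0 / 0 7 0]. Elementwise product with the kernel and sum: 0·-1 + 0·-1 + 0·1 + 0·1 + 0·-2 + 7·1 + 0·-1.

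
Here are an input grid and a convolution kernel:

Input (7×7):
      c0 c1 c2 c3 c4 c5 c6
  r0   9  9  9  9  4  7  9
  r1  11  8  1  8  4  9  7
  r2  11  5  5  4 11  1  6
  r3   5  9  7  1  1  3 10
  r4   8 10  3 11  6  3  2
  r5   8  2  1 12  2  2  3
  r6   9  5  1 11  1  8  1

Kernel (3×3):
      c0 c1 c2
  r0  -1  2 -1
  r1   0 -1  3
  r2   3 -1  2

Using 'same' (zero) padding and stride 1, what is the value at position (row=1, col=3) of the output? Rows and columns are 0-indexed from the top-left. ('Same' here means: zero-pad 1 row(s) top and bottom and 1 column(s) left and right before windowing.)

The receptive field on the zero-padded input at this output position is [9 9 4 / 1 8 4 / 5 4 11]. Elementwise product with the kernel and sum: 9·-1 + 9·2 + 4·-1 + 8·-1 + 4·3 + 5·3 + 4·-1 + 11·2.

42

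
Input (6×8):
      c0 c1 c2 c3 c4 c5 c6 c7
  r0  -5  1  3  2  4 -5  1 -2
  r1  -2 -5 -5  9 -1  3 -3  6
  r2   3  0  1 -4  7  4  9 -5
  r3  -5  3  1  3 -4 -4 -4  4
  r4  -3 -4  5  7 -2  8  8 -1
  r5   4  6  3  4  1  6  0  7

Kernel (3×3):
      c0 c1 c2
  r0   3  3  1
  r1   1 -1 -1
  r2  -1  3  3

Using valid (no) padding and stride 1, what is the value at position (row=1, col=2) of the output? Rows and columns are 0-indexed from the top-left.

The receptive field on the input at this output position is [-5 9 -1 / 1 -4 7 / 1 3 -4]. Elementwise product with the kernel and sum: -5·3 + 9·3 + -1·1 + 1·1 + -4·-1 + 7·-1 + 1·-1 + 3·3 + -4·3.

5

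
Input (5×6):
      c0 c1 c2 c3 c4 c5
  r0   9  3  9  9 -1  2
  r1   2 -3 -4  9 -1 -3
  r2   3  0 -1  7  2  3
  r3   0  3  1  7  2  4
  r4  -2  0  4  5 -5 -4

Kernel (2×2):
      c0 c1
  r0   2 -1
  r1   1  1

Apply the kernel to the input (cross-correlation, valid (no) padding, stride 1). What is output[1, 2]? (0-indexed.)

The receptive field on the input at this output position is [-4 9 / -1 7]. Elementwise product with the kernel and sum: -4·2 + 9·-1 + -1·1 + 7·1.

-11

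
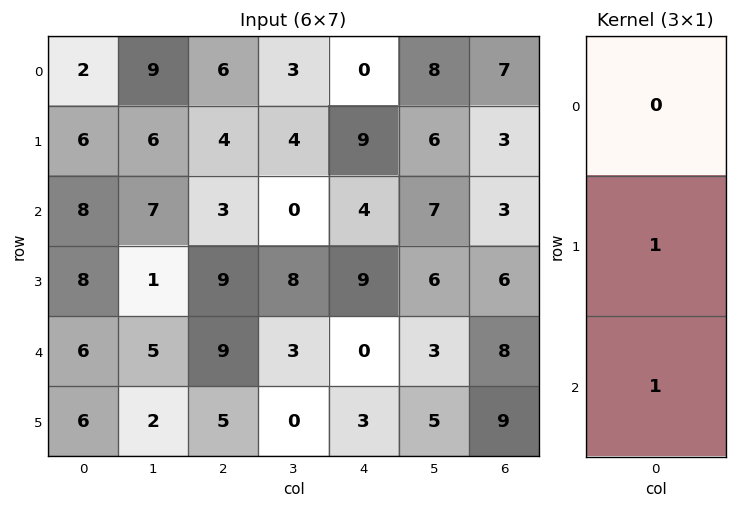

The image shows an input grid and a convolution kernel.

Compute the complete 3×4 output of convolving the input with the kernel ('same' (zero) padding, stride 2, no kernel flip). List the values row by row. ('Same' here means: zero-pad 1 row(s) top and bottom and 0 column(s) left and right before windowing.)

Output[0,0]: The receptive field on the zero-padded input at this output position is [0 / 2 / 6]. Elementwise product with the kernel and sum: 2·1 + 6·1.

8 10 9 10
16 12 13 9
12 14 3 17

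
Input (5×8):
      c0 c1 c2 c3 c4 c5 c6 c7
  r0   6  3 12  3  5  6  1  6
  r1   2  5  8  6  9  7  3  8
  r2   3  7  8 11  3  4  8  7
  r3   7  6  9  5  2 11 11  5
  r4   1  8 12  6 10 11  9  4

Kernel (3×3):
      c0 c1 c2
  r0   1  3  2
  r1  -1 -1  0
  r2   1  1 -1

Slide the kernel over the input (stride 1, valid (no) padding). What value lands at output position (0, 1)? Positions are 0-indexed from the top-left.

36

The receptive field on the input at this output position is [3 12 3 / 5 8 6 / 7 8 11]. Elementwise product with the kernel and sum: 3·1 + 12·3 + 3·2 + 5·-1 + 8·-1 + 7·1 + 8·1 + 11·-1.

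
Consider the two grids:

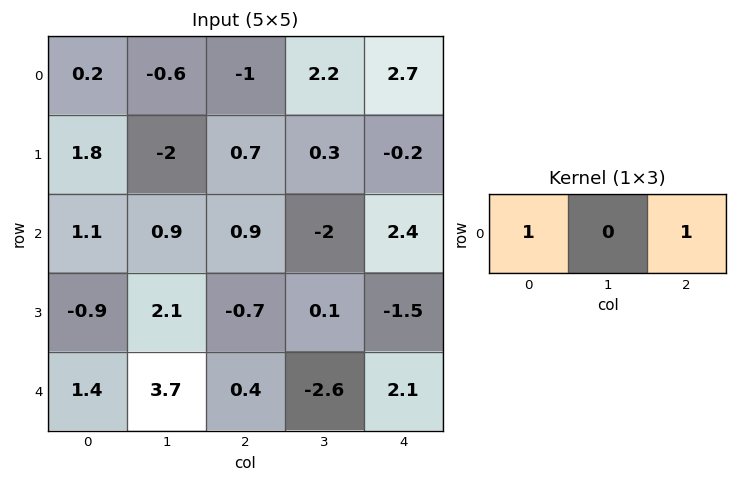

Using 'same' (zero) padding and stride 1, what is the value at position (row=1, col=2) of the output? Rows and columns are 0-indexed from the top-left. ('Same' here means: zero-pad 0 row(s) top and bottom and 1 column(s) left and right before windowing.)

The receptive field on the zero-padded input at this output position is [-2 0.7 0.3]. Elementwise product with the kernel and sum: -2·1 + 0.3·1.

-1.7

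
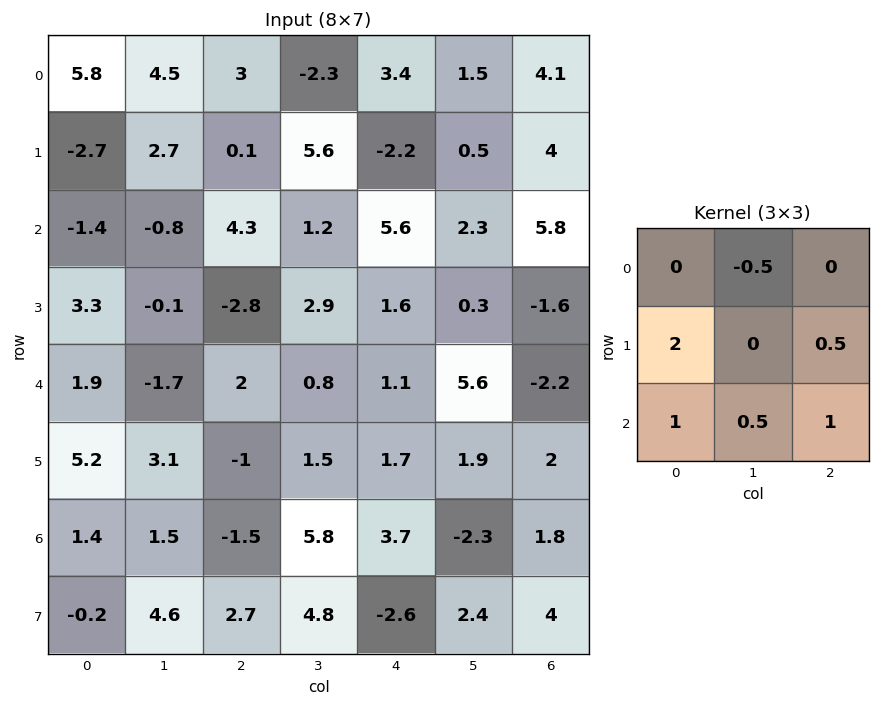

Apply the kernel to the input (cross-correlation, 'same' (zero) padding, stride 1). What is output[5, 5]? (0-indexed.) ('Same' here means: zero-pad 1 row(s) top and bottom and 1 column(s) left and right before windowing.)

The receptive field on the zero-padded input at this output position is [1.1 5.6 -2.2 / 1.7 1.9 2 / 3.7 -2.3 1.8]. Elementwise product with the kernel and sum: 5.6·-0.5 + 1.7·2 + 2·0.5 + 3.7·1 + -2.3·0.5 + 1.8·1.

5.95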